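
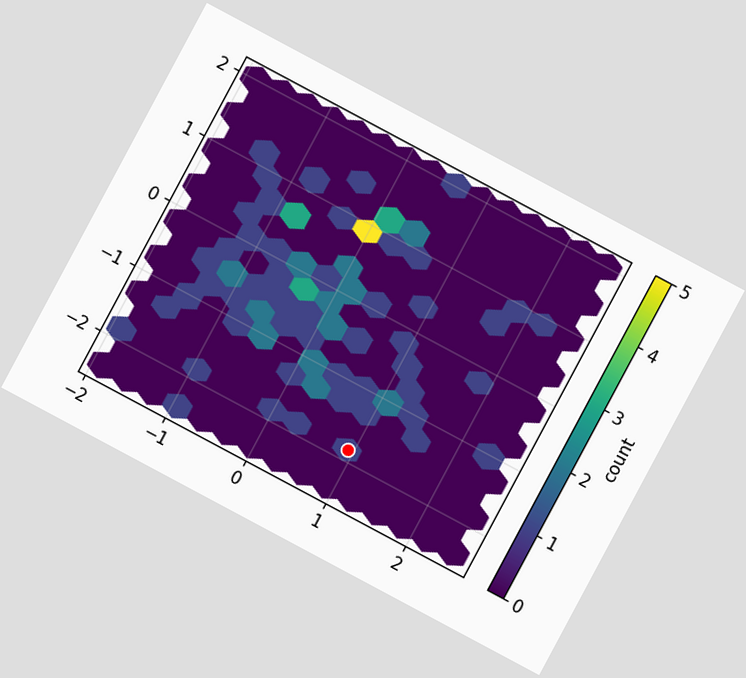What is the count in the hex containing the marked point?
The chart is tilted about 28° clockwise. The marked hex reads 1 on the colorbar.

1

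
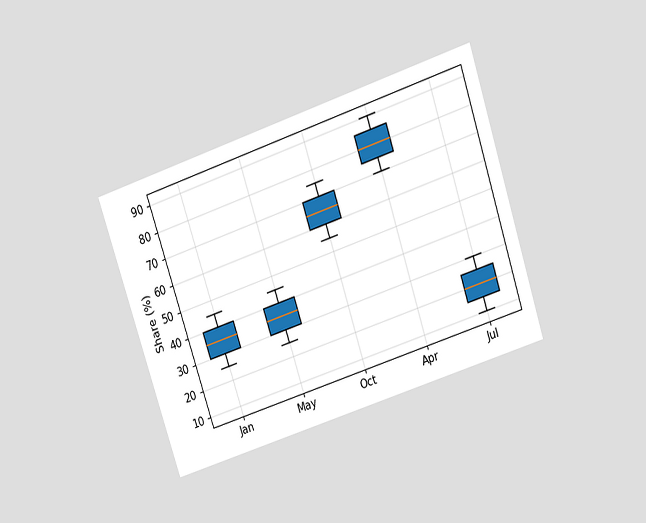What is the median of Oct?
The chart is tilted about 18° counter-clockwise and viewed slightly from above. The median line in the Oct box sits at 65%.

65%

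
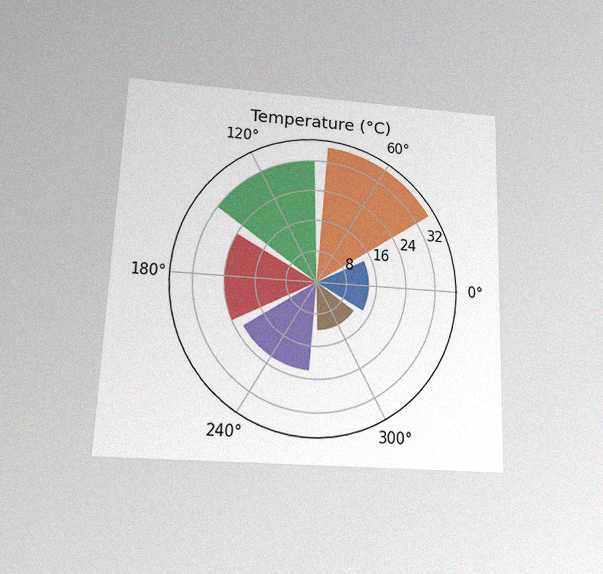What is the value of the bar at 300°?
12°C

The chart is tilted about 2° clockwise and viewed slightly from below, with some photo noise. The bar at 300° reaches 12°C on the radial axis.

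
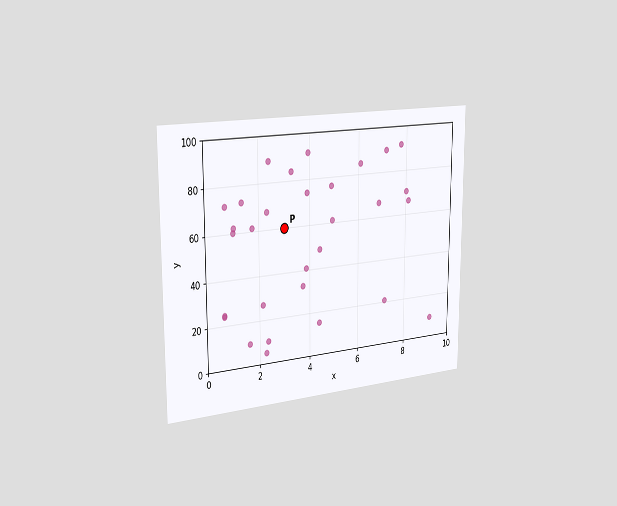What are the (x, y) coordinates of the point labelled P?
(3, 60)

The chart is viewed slightly from the left. Following the gridlines from P to each axis, P sits at (3, 60).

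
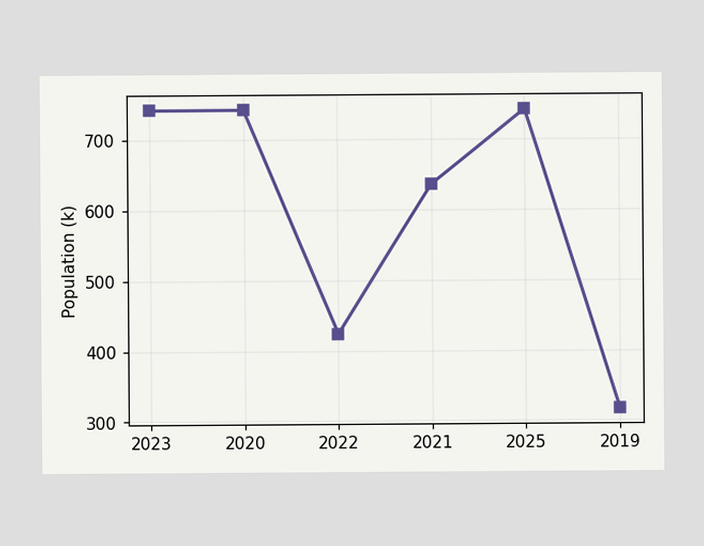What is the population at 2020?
At 2020, the line is at 742k.

742k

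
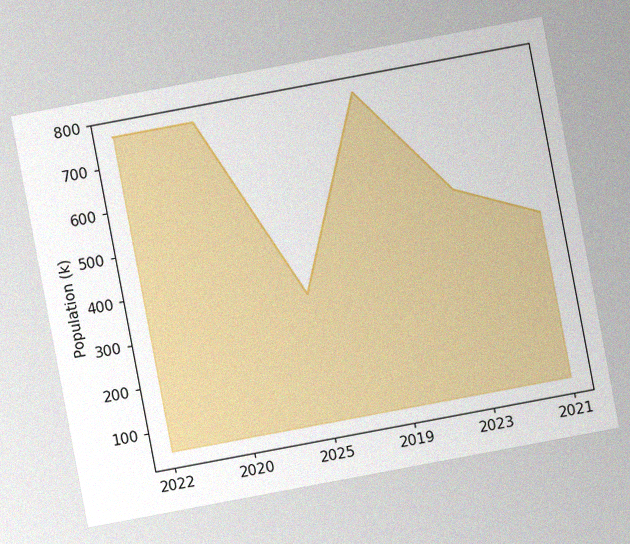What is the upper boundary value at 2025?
340k

The chart is tilted about 11° counter-clockwise, with some photo noise. At 2025 the upper boundary is at 340k.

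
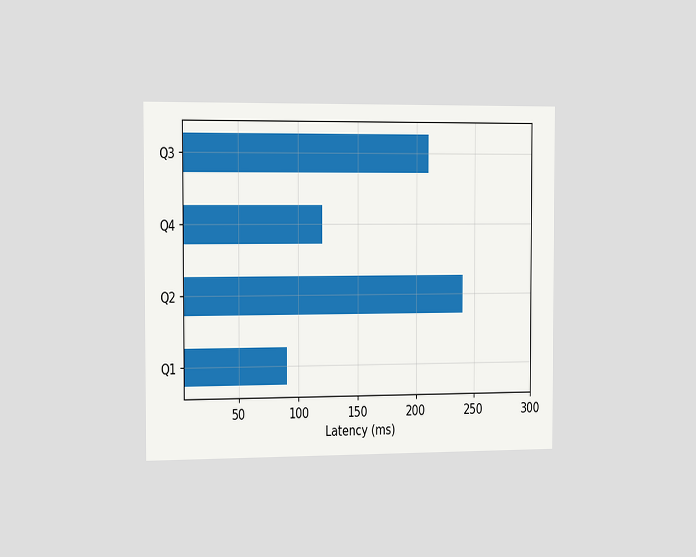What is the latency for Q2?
The chart is viewed slightly from the left. Reading along the chart's x-axis, the Q2 bar reaches 240ms.

240ms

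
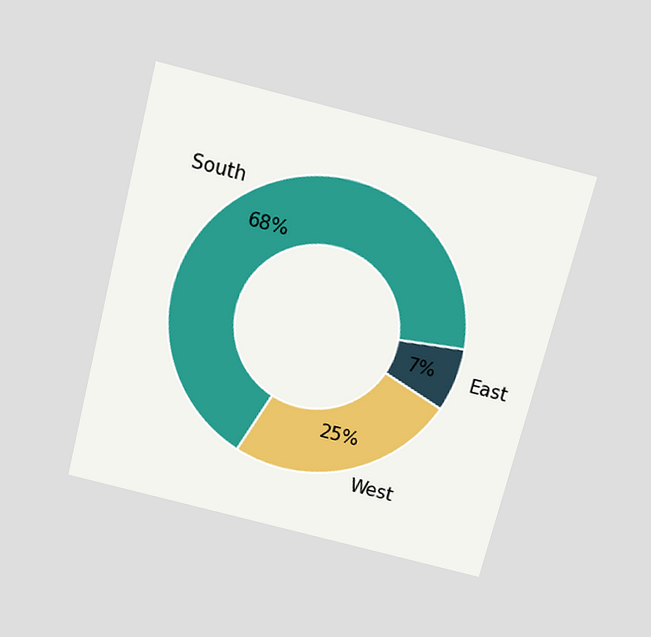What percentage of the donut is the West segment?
The chart is tilted about 14° clockwise and viewed slightly from above. The West segment takes up 25% of the ring.

25%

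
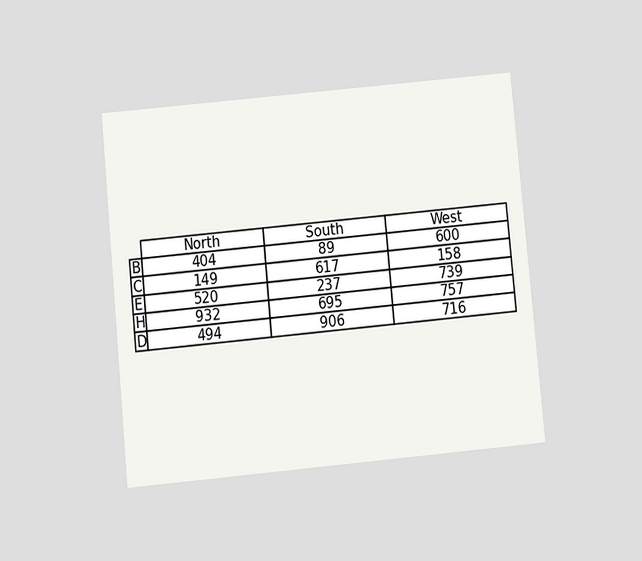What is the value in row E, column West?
739

The chart is tilted about 5° counter-clockwise and viewed slightly from below. The (E, West) cell reads 739.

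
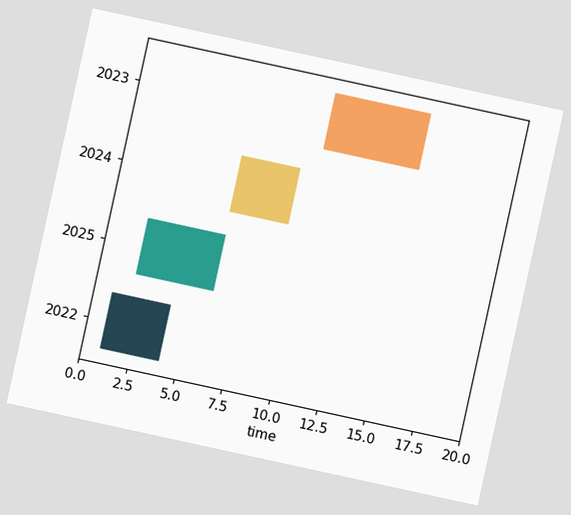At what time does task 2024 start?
6

The chart is tilted about 12° clockwise. The 2024 bar begins at t=6.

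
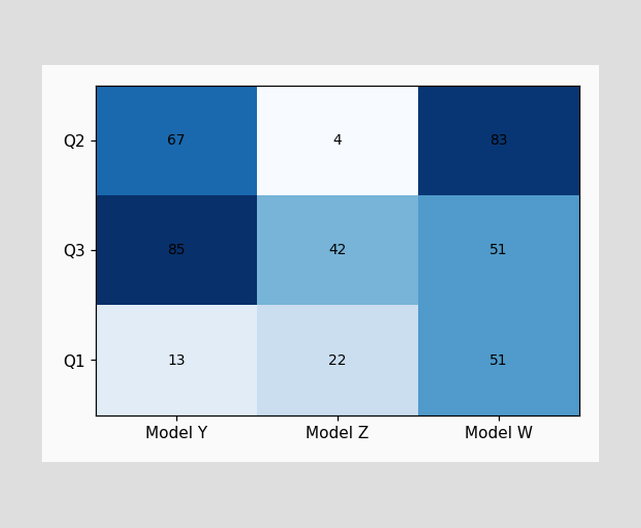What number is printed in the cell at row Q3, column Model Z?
The (Q3, Model Z) cell reads 42.

42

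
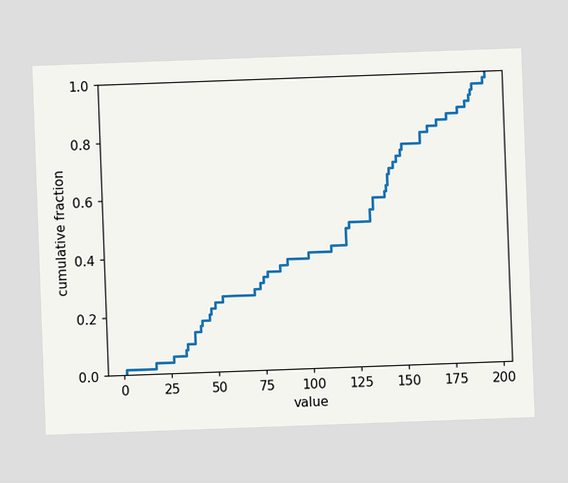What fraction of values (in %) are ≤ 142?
The chart is tilted about 2° counter-clockwise. At x=142 the ECDF step is at 66%.

66%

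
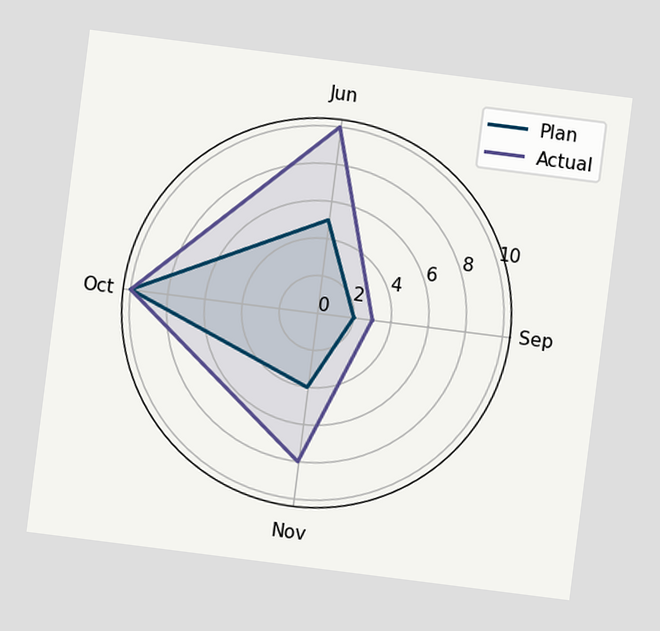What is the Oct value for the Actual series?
10

The chart is tilted about 7° clockwise. On the Oct axis, Actual reaches 10.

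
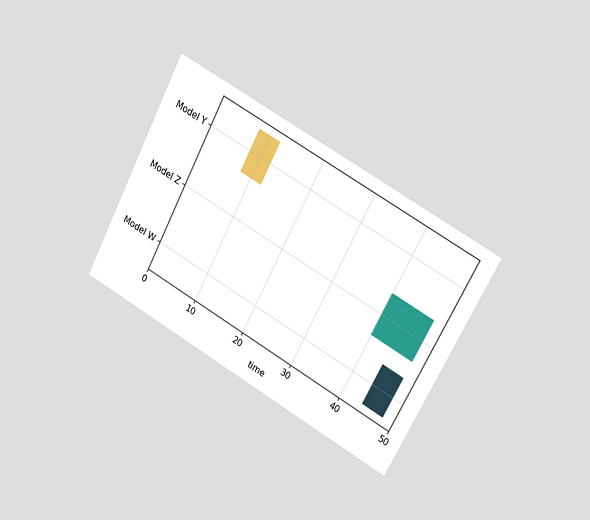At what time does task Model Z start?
40

The chart is tilted about 28° clockwise and viewed slightly from the right. The Model Z bar begins at t=40.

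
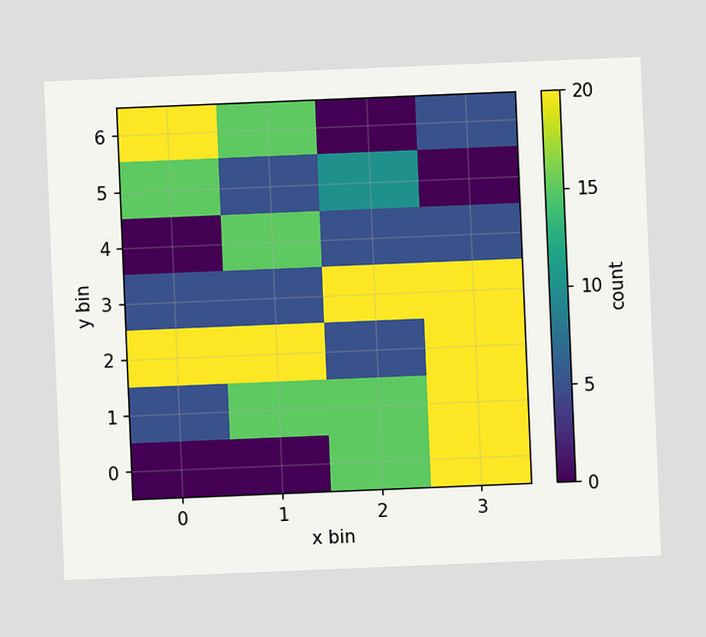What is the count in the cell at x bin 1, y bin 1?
15

The chart is tilted about 2° counter-clockwise. Matching the cell (1, 1) against the colorbar gives 15.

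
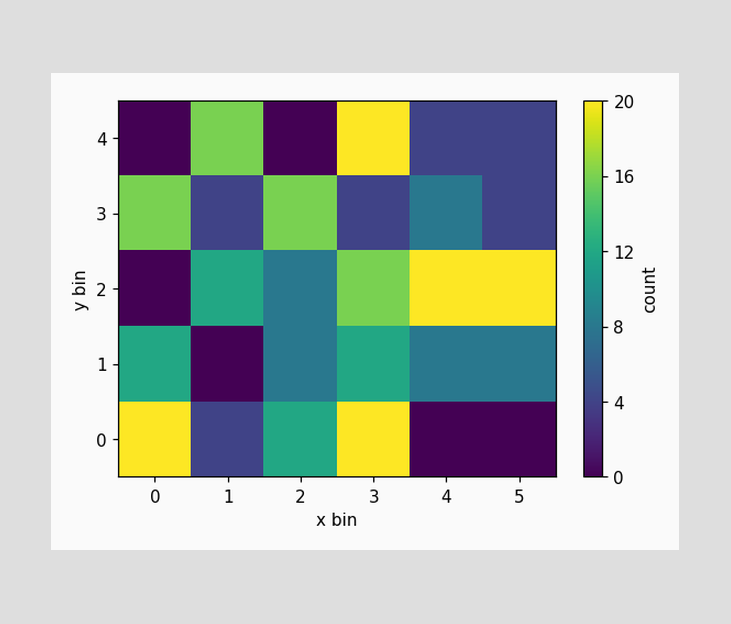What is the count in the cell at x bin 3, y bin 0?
20

Matching the cell (3, 0) against the colorbar gives 20.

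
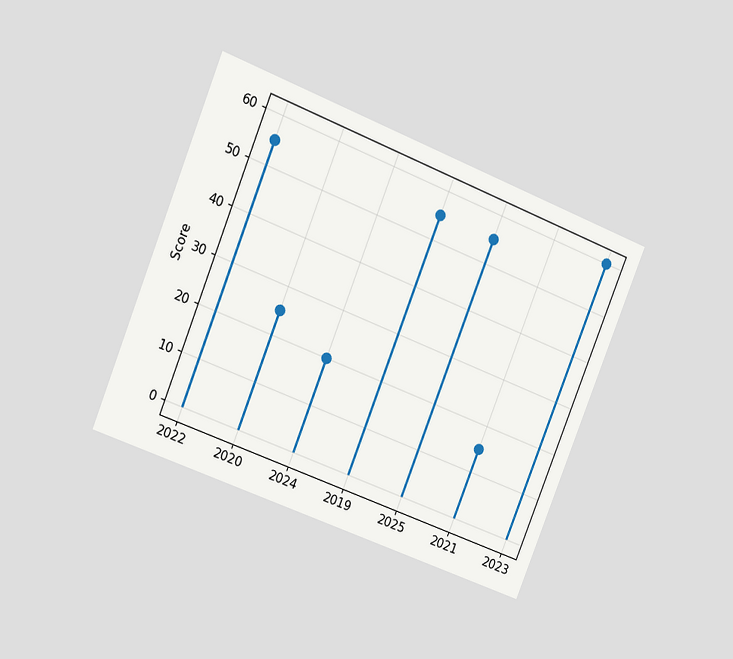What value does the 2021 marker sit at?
15

The chart is tilted about 22° clockwise and viewed at a slight angle. The 2021 marker sits at 15.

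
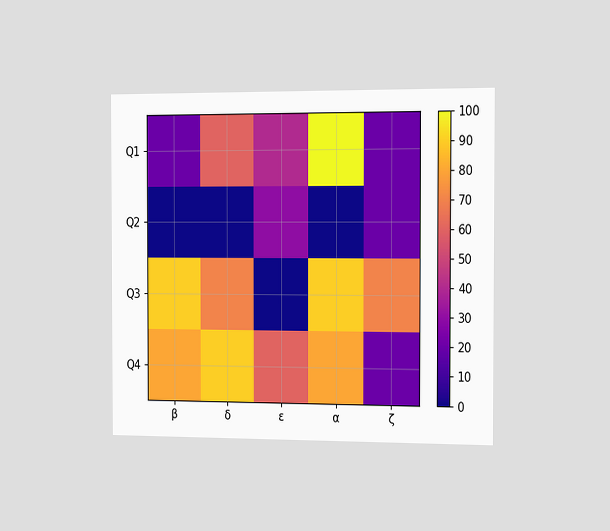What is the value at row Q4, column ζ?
The chart is viewed slightly from the right. Matching cell (Q4, ζ) against the colorbar gives 20.

20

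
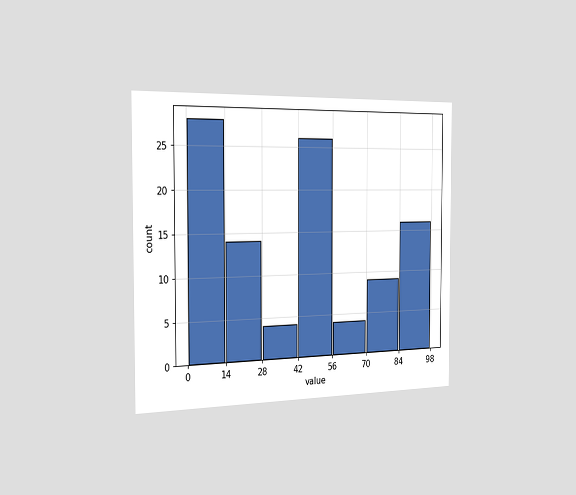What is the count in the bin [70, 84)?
9

The chart is viewed slightly from the left. The [70, 84) bin has height 9.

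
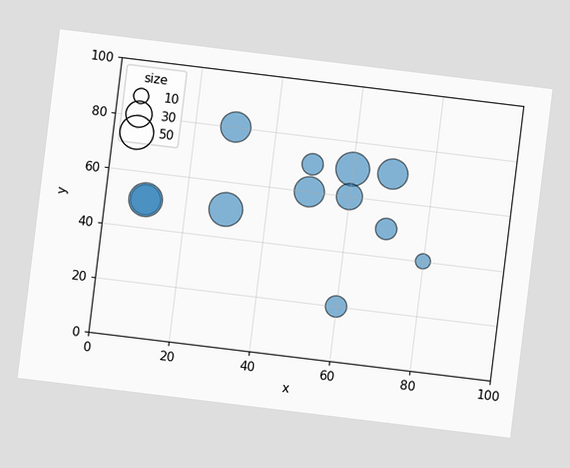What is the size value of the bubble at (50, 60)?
The chart is tilted about 7° clockwise. Matching the bubble at (50, 60) against the size legend gives 40.

40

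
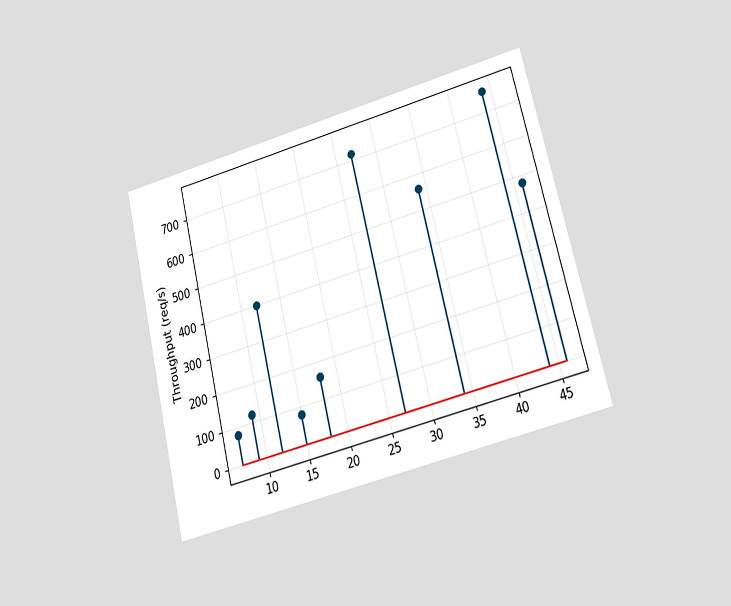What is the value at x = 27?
720req/s

The chart is tilted about 14° counter-clockwise and viewed at a slight angle. The stem at x=27 reaches 720req/s.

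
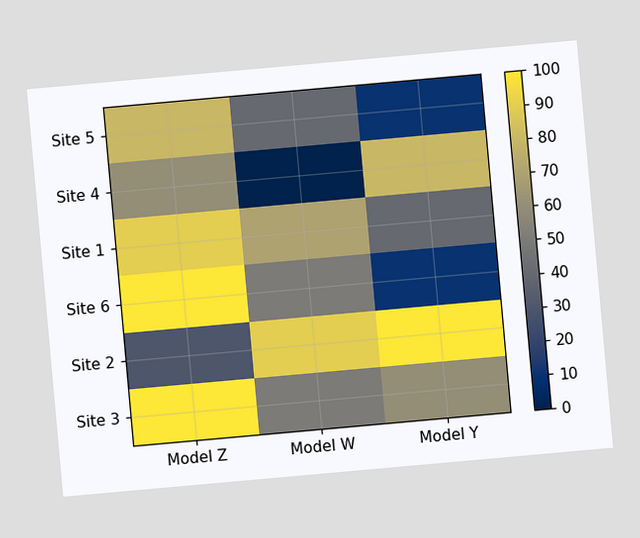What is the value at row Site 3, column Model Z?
100

The chart is tilted about 5° counter-clockwise. Matching cell (Site 3, Model Z) against the colorbar gives 100.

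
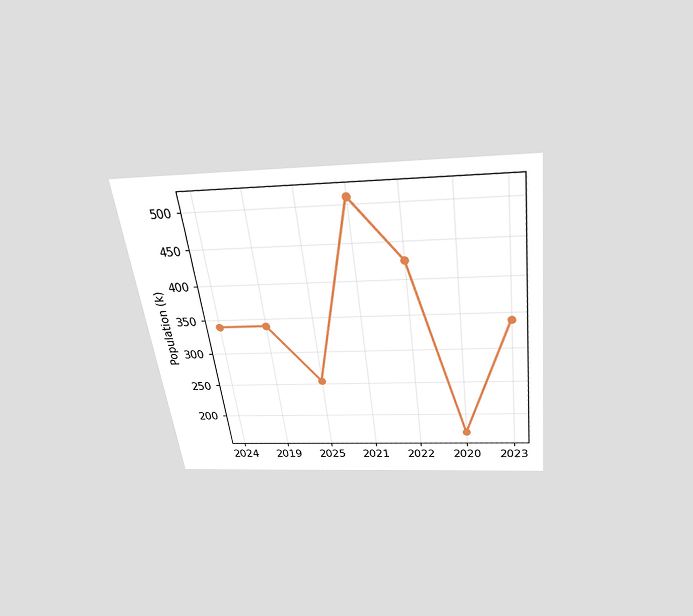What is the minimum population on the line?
The chart is tilted about 7° counter-clockwise and viewed slightly from above. The lowest point is at 2020, and reading across to the y-axis gives 170k.

170k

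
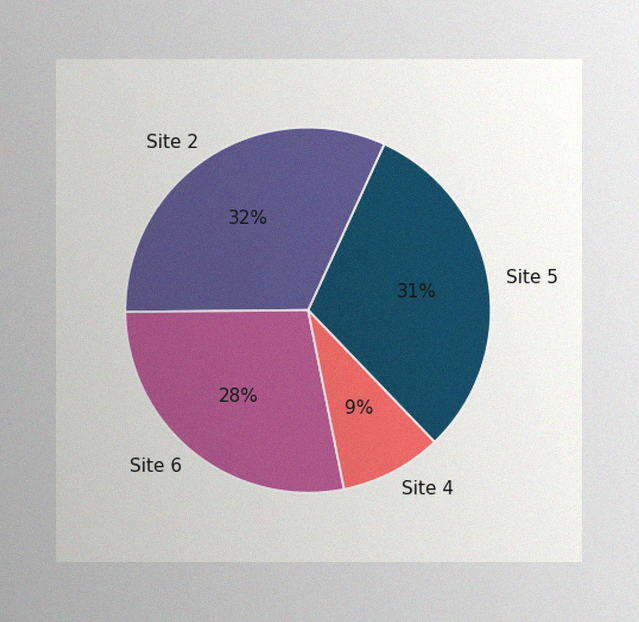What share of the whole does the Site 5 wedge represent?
The image has some photo noise and uneven lighting. The Site 5 slice takes up 31% of the pie.

31%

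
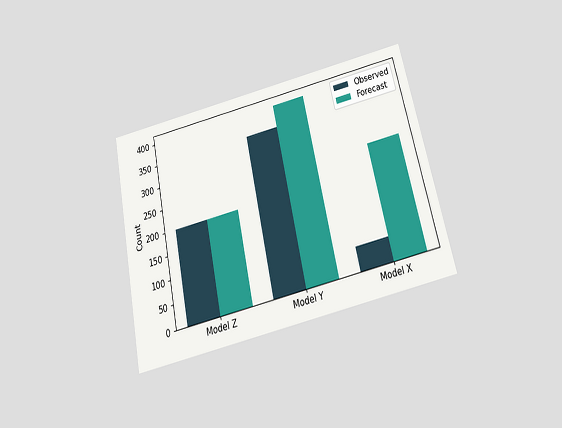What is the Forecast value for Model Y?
The chart is tilted about 12° counter-clockwise and viewed slightly from below. The Forecast bar at Model Y reaches 400 on the y-axis.

400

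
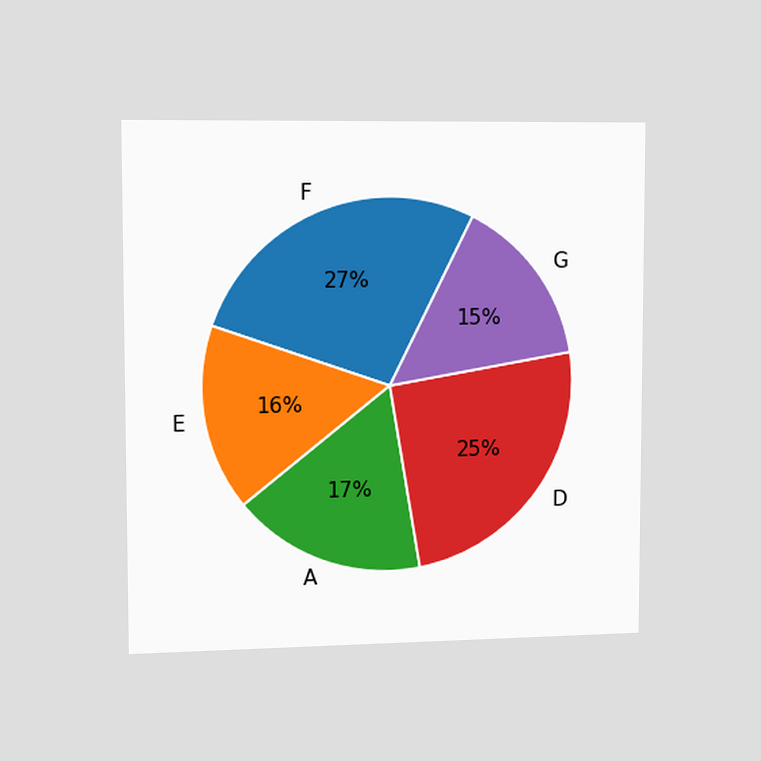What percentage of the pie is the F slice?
The chart is viewed slightly from the left. The F slice takes up 27% of the pie.

27%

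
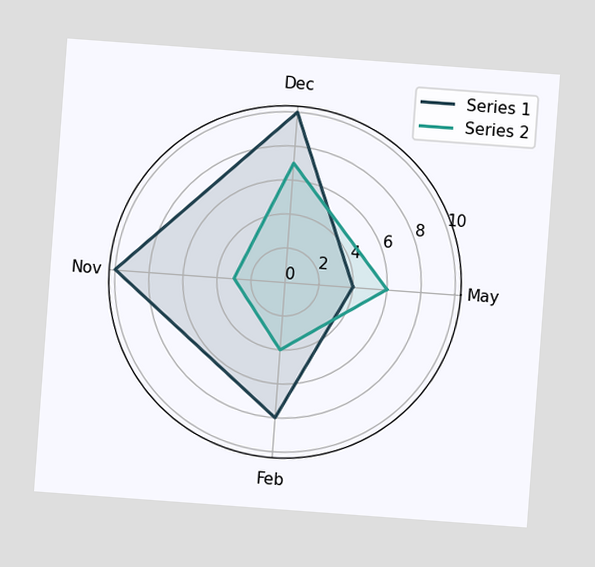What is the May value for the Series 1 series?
4

The chart is tilted about 4° clockwise. On the May axis, Series 1 reaches 4.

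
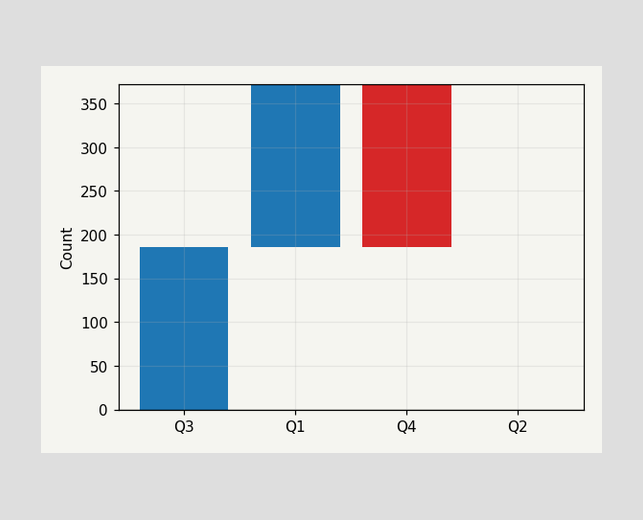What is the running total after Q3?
After Q3 the running total reaches 186.

186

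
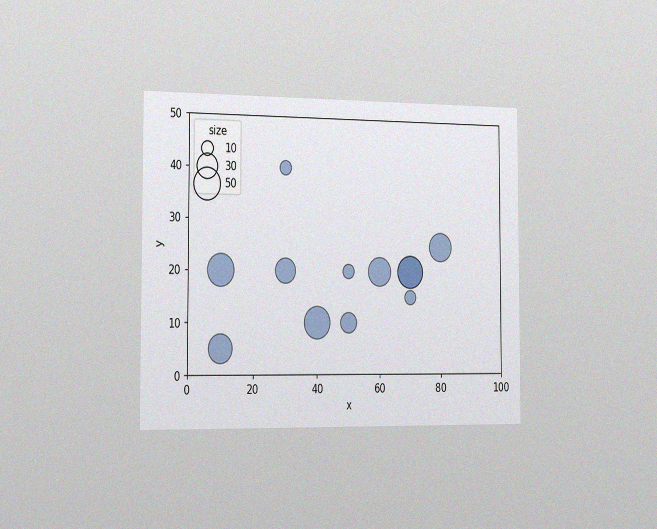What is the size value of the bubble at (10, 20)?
The chart is viewed slightly from the left, with some photo noise. Matching the bubble at (10, 20) against the size legend gives 50.

50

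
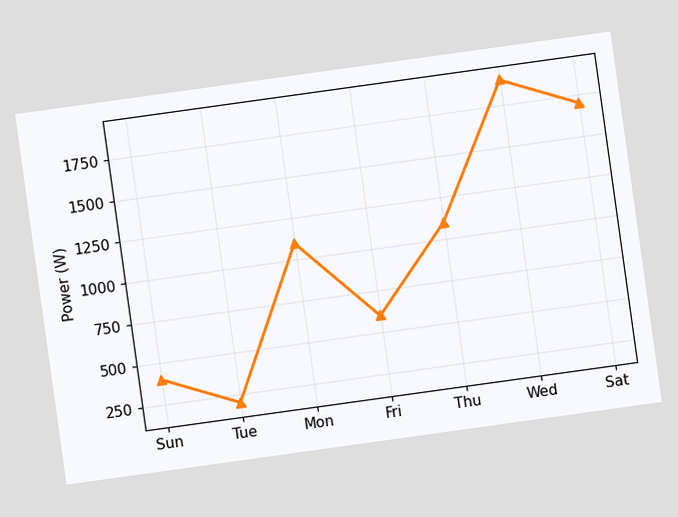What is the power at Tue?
The chart is tilted about 8° counter-clockwise. At Tue, the line is at 200W.

200W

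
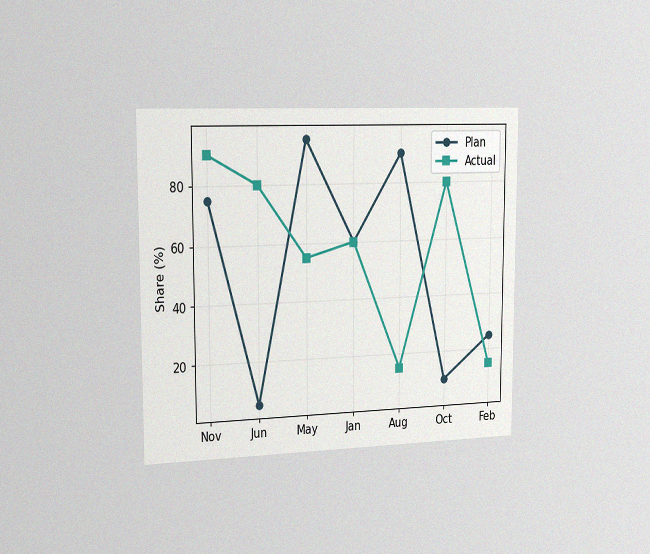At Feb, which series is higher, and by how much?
Plan, by 10%

The chart is viewed slightly from the left, with some photo noise. At Feb, Plan sits above the other line by 10%.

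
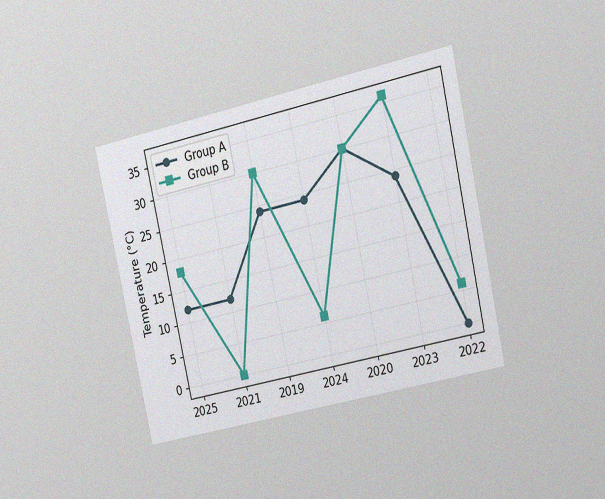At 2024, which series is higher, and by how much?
Group A, by 18°C

The chart is tilted about 12° counter-clockwise and viewed at a slight angle, with some photo noise. At 2024, Group A sits above the other line by 18°C.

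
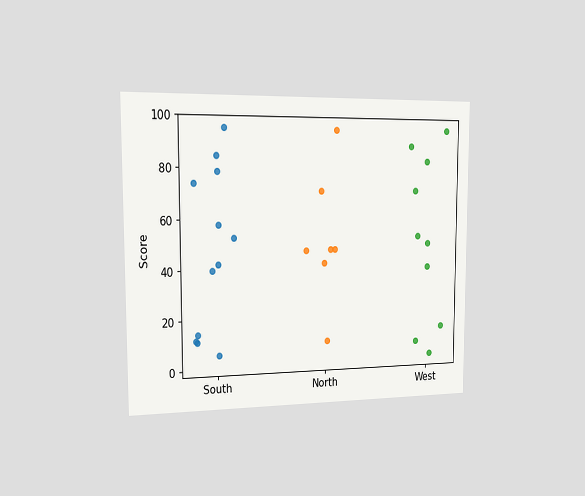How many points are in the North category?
7

The chart is viewed slightly from the left. Counting the markers in the North column gives 7.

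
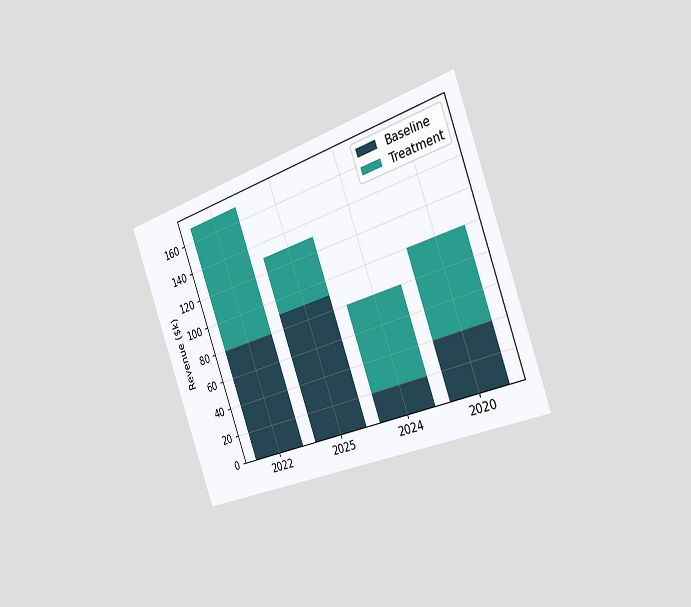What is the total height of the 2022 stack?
$170k

The chart is tilted about 20° counter-clockwise and viewed slightly from the right. The 2022 stack's top reaches $170k on the y-axis.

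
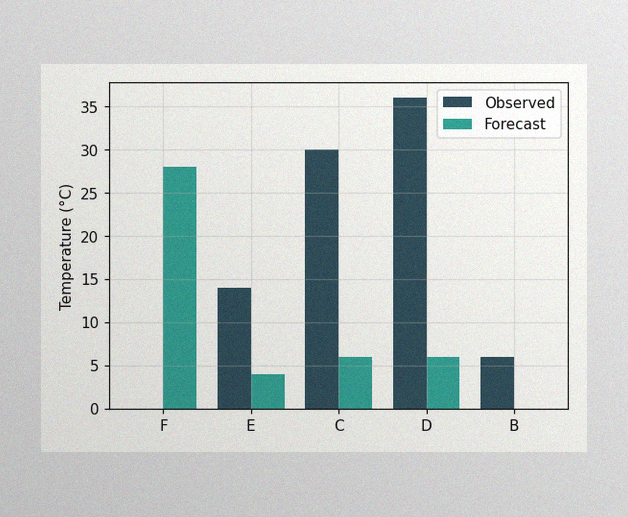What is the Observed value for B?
The image has some photo noise and uneven lighting. The Observed bar at B reaches 6°C on the y-axis.

6°C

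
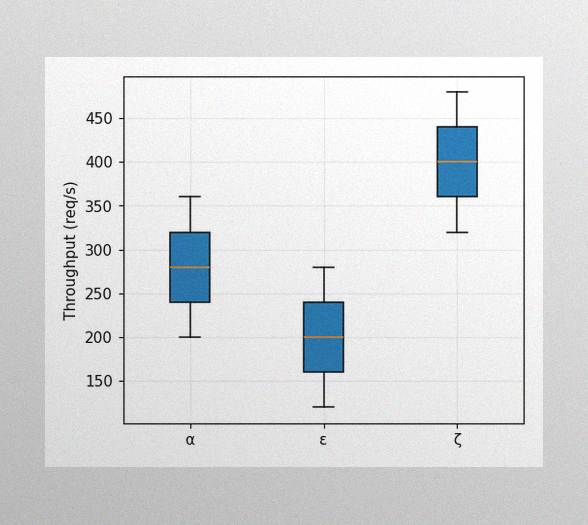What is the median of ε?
The image has some photo noise and uneven lighting. The median line in the ε box sits at 200req/s.

200req/s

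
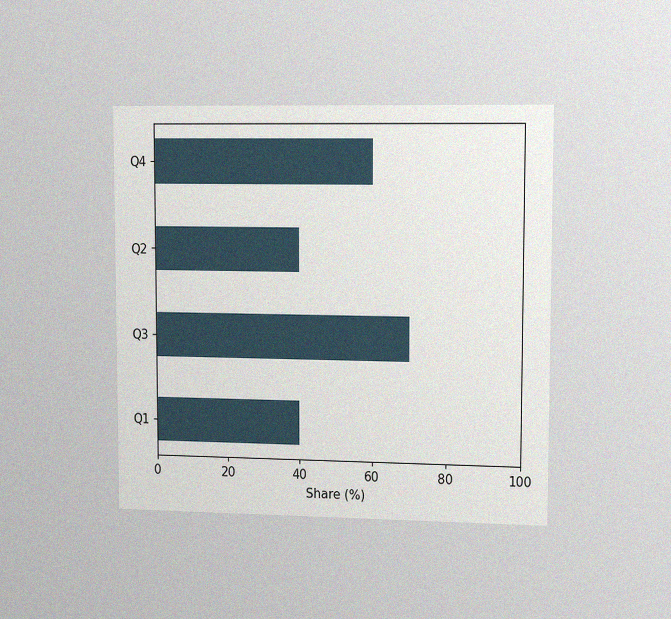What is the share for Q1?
The chart is viewed slightly from the right, with some photo noise. Reading along the chart's x-axis, the Q1 bar reaches 40%.

40%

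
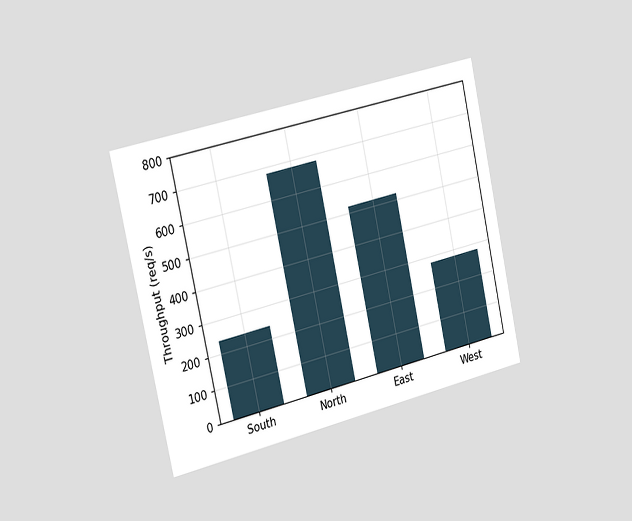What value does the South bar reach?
240req/s

The chart is tilted about 13° counter-clockwise and viewed slightly from the left. Reading along the chart's y-axis, the South bar reaches 240req/s.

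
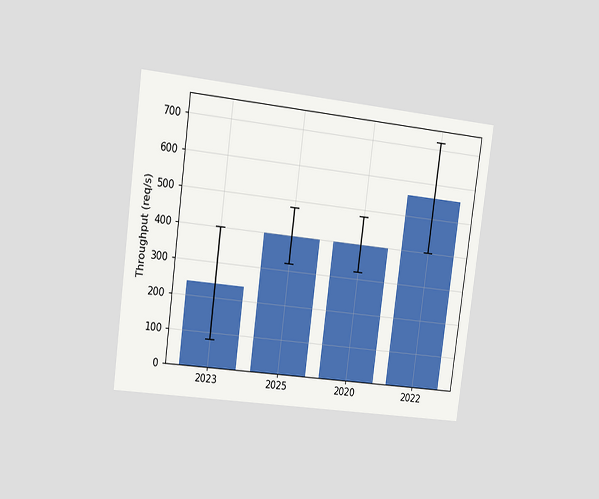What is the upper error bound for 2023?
400req/s

The chart is tilted about 7° clockwise and viewed slightly from the left. The 2023 bar's upper whisker reaches 400req/s.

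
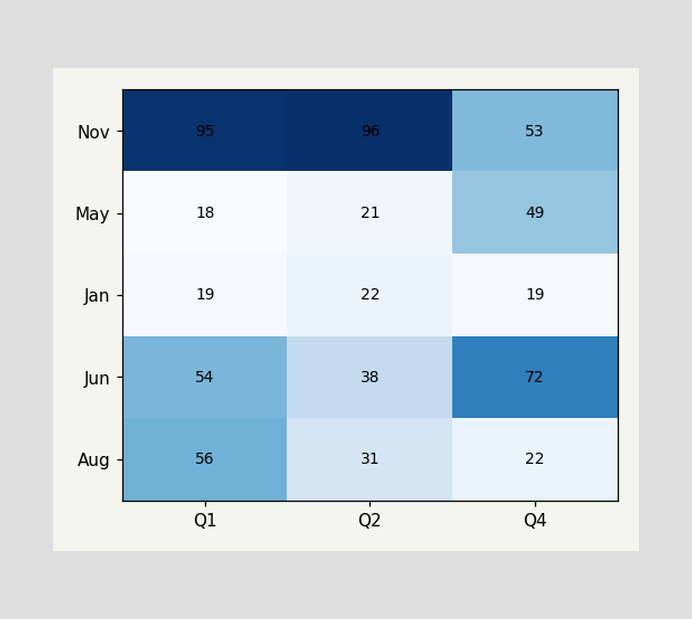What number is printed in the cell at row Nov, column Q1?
The (Nov, Q1) cell reads 95.

95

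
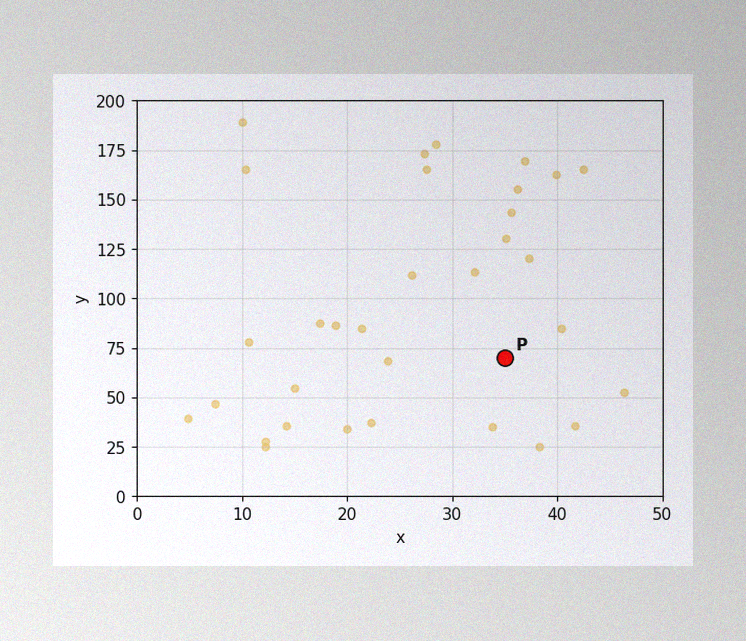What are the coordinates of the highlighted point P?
(35, 70)

The image has some photo noise and uneven lighting. Following the gridlines from P to each axis, P sits at (35, 70).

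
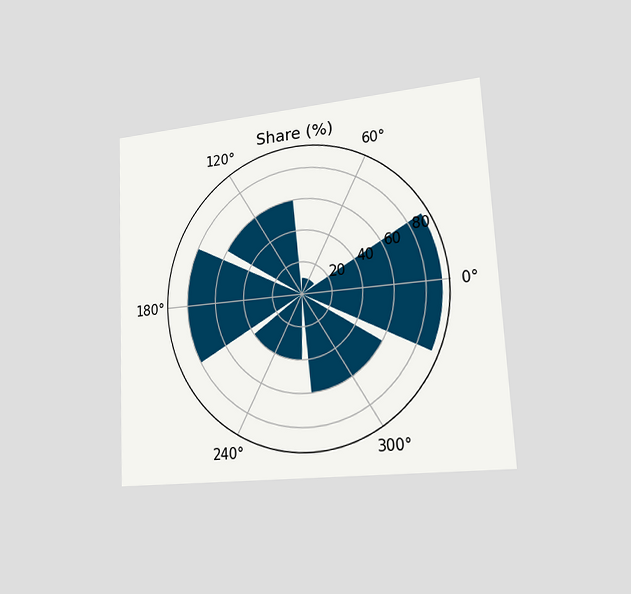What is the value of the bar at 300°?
The chart is tilted about 3° counter-clockwise and viewed slightly from the right. The bar at 300° reaches 60% on the radial axis.

60%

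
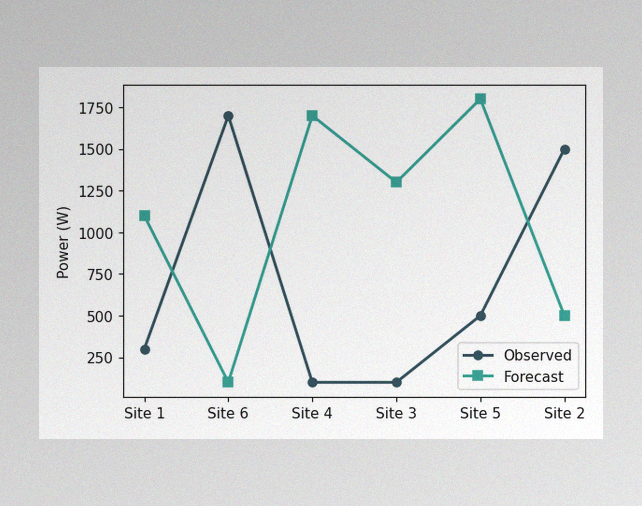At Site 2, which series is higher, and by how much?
The image has some photo noise and uneven lighting. At Site 2, Observed sits above the other line by 1000W.

Observed, by 1000W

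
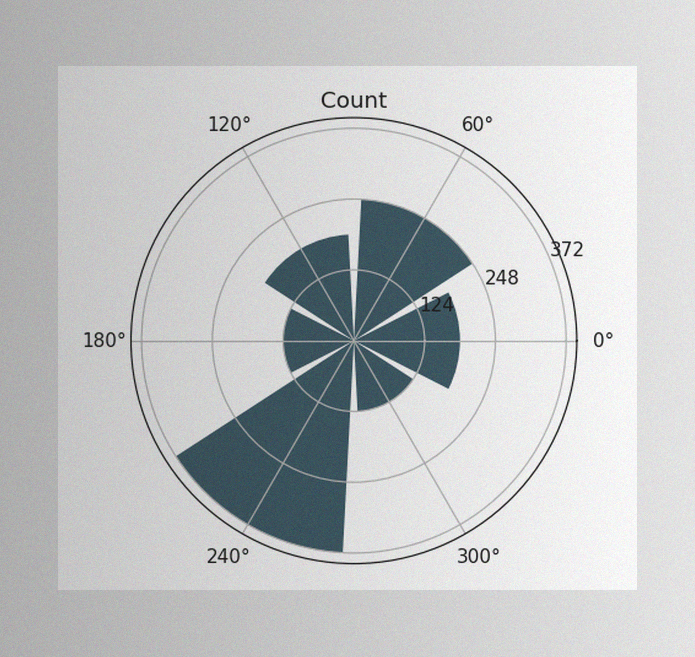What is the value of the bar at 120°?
The image has some photo noise and uneven lighting. The bar at 120° reaches 186 on the radial axis.

186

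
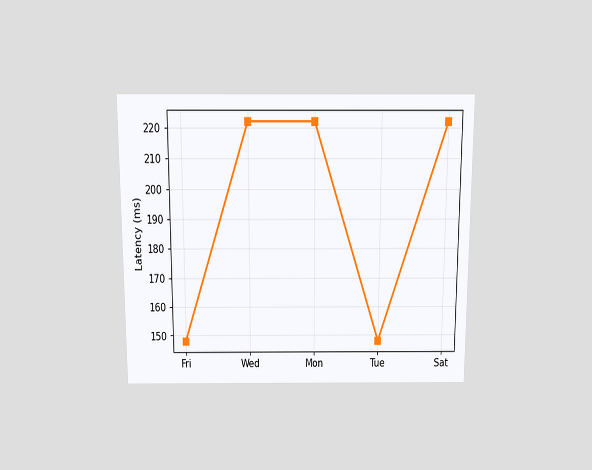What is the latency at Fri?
148ms

The chart is viewed slightly from above. At Fri, the line is at 148ms.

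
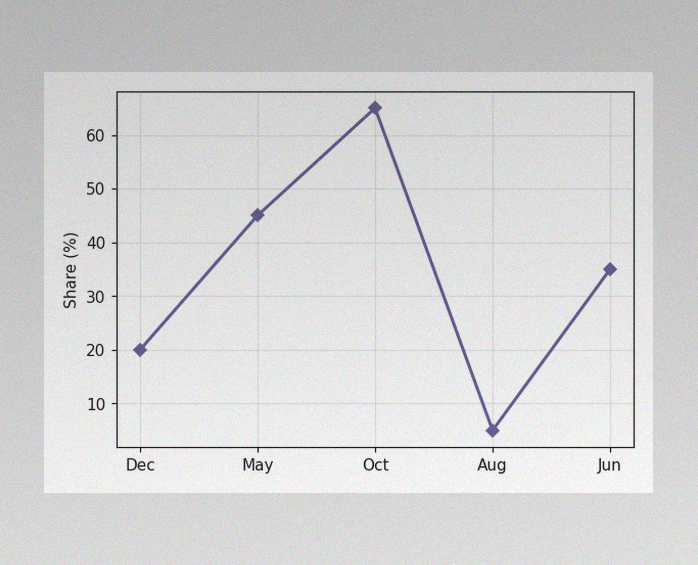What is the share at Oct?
The image has some photo noise and uneven lighting. At Oct, the line is at 65%.

65%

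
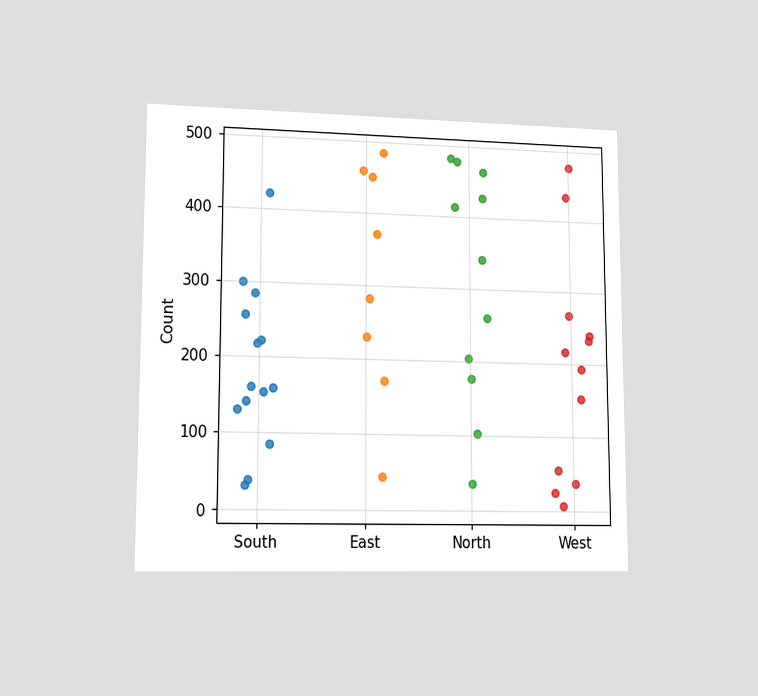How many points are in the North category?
The chart is viewed at a slight angle. Counting the markers in the North column gives 11.

11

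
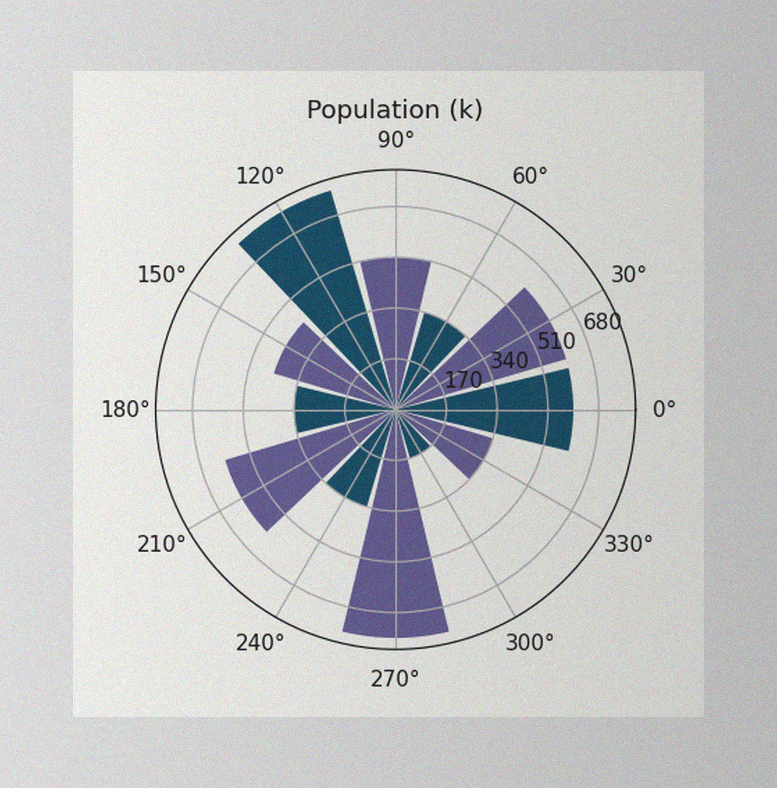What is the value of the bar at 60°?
The image has some photo noise and uneven lighting. The bar at 60° reaches 340k on the radial axis.

340k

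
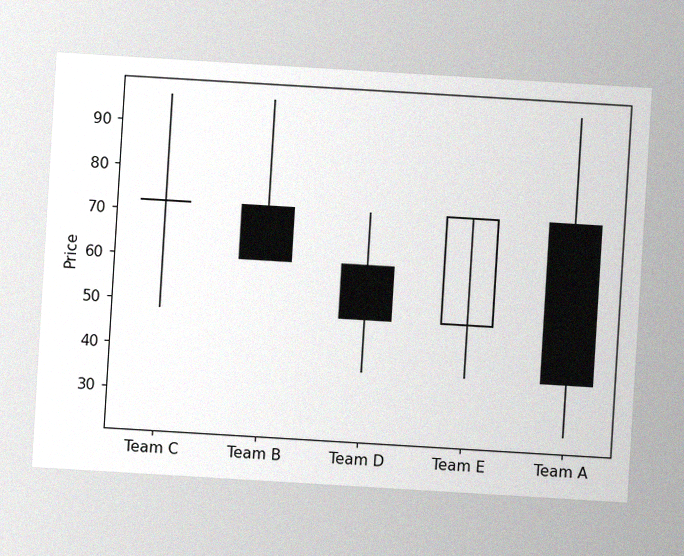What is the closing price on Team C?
The chart is tilted about 3° clockwise, with some photo noise. The Team C candle closes at 72.

72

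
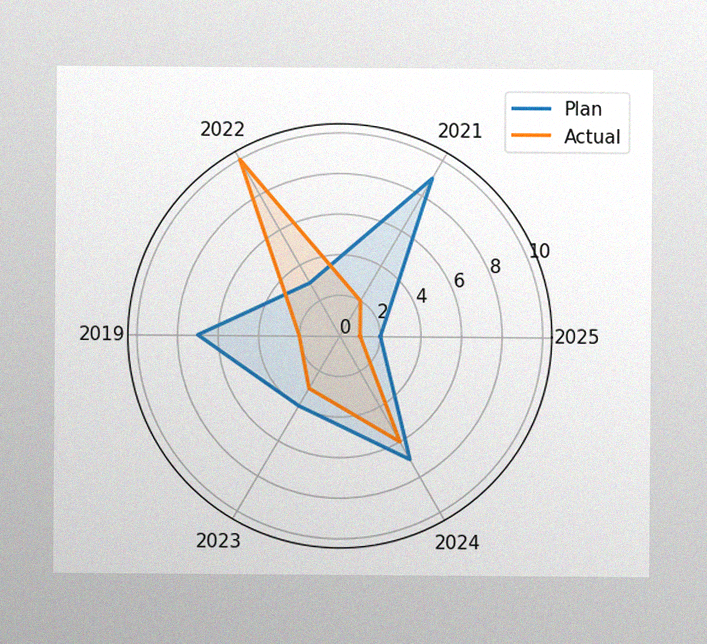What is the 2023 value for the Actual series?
3

The image has some photo noise and uneven lighting. On the 2023 axis, Actual reaches 3.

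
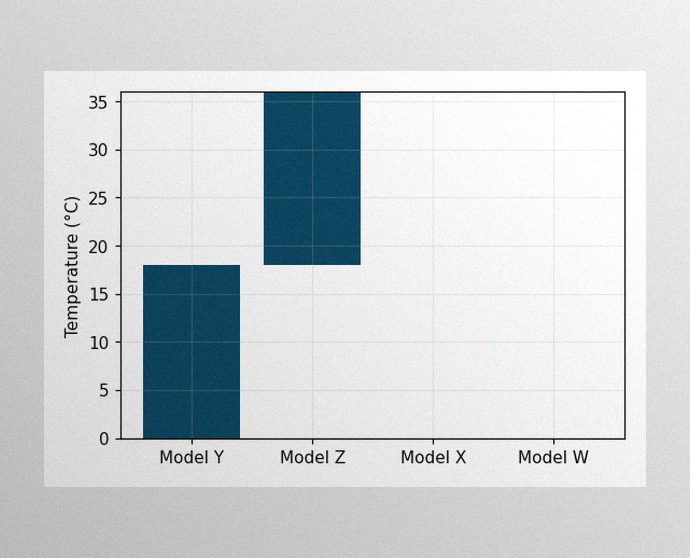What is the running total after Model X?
The image has some photo noise and uneven lighting. After Model X the running total reaches 36°C.

36°C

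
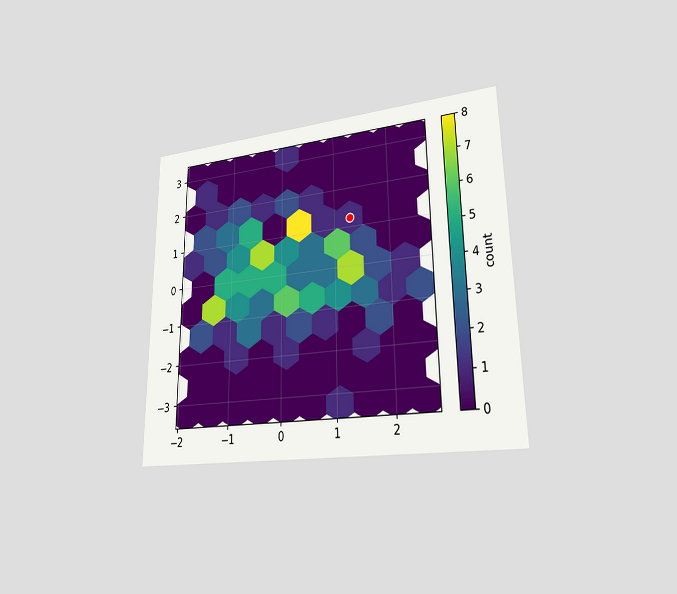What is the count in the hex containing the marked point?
1

The chart is viewed at a slight angle. The marked hex reads 1 on the colorbar.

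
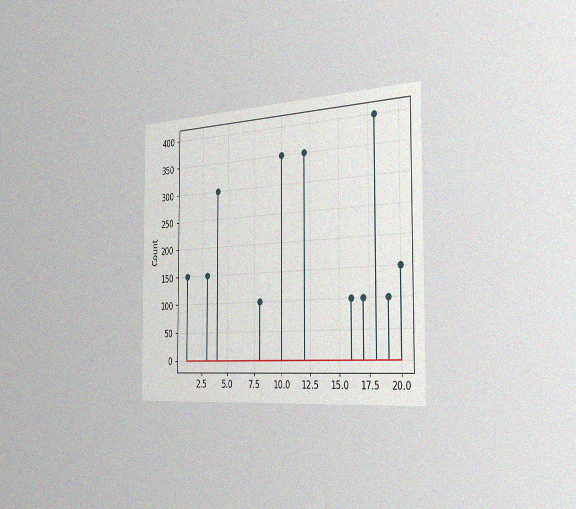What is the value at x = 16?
100

The chart is viewed slightly from the right, with some photo noise. The stem at x=16 reaches 100.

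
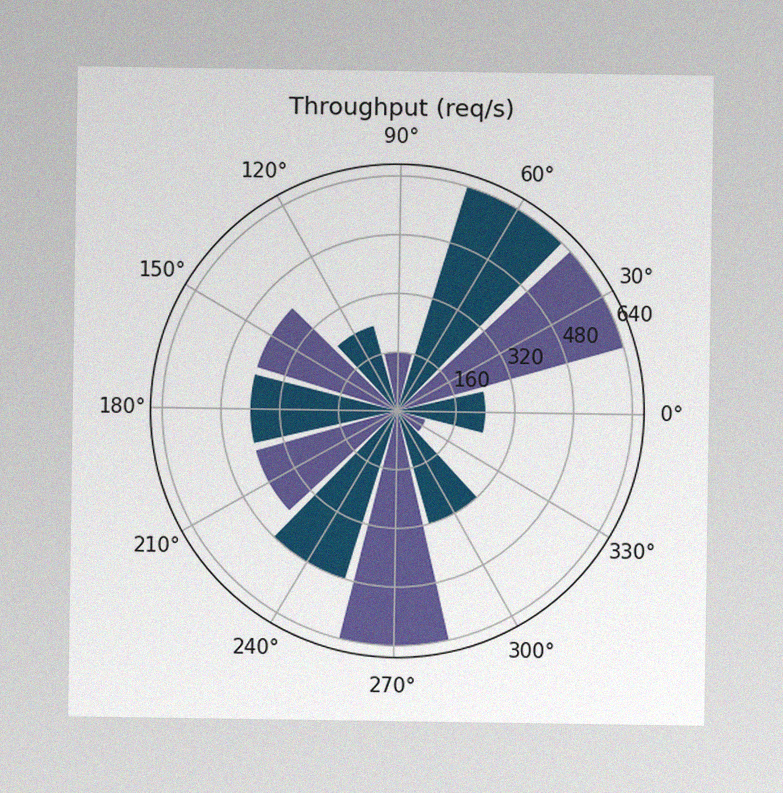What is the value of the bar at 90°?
160req/s

The image has some photo noise and uneven lighting. The bar at 90° reaches 160req/s on the radial axis.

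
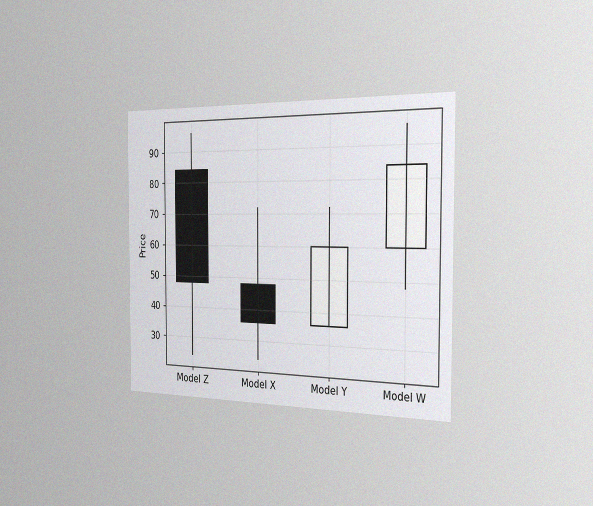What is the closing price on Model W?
The chart is viewed slightly from the right, with some photo noise. The Model W candle closes at 84.

84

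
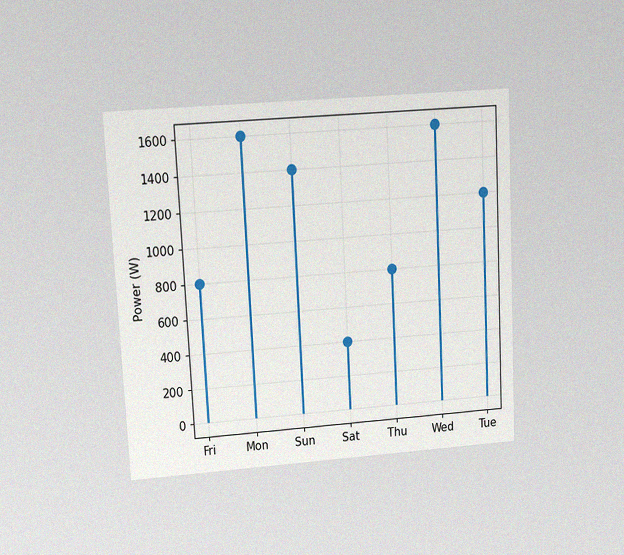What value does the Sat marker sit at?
The chart is tilted about 3° counter-clockwise and viewed at a slight angle, with some photo noise. The Sat marker sits at 400W.

400W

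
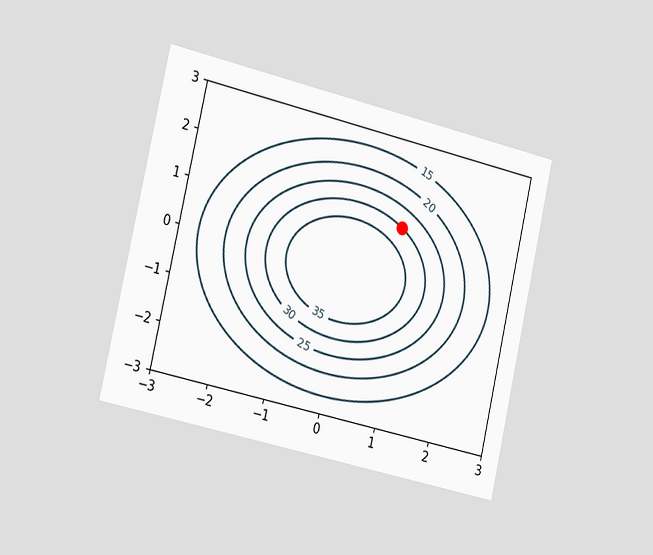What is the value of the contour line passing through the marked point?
30

The chart is tilted about 13° clockwise and viewed slightly from the left. The marked point sits on the contour labelled 30.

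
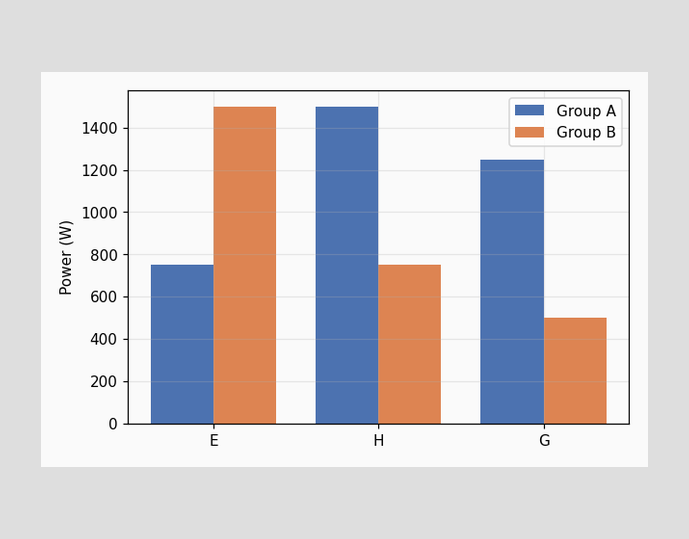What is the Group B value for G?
500W

The Group B bar at G reaches 500W on the y-axis.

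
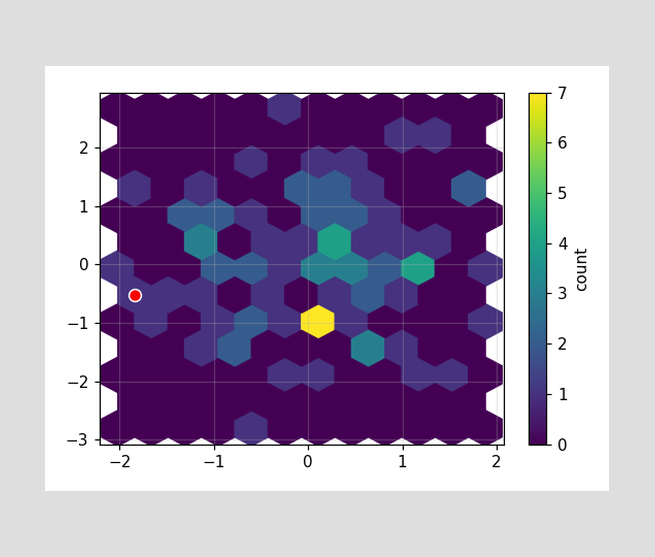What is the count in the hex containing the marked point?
1

The marked hex reads 1 on the colorbar.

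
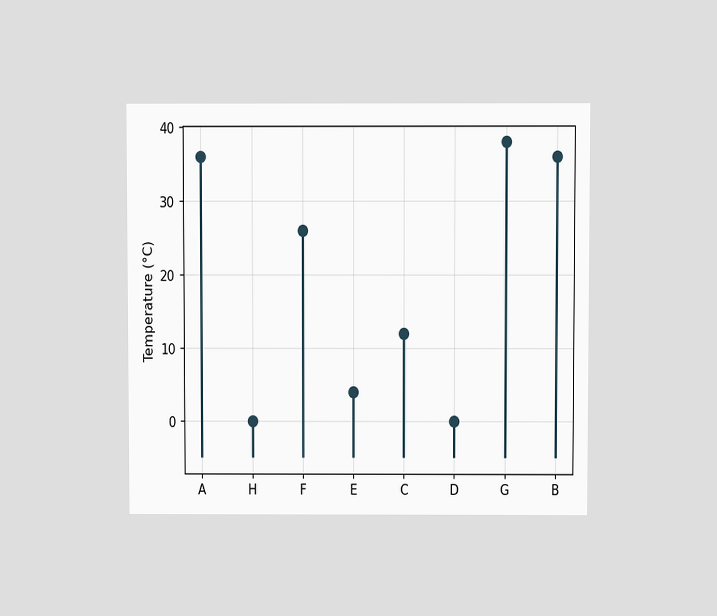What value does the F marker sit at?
26°C

The chart is viewed slightly from above. The F marker sits at 26°C.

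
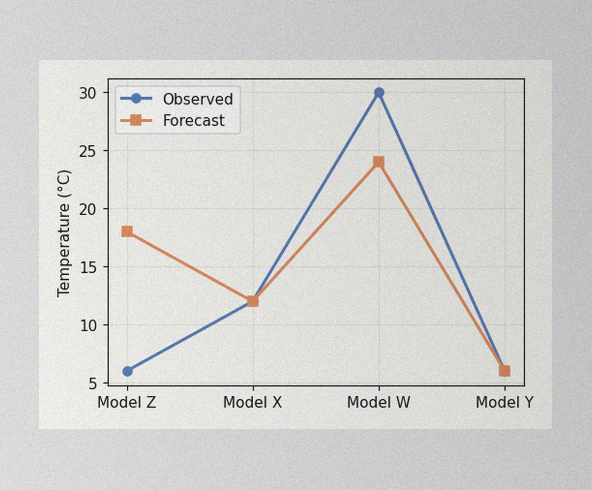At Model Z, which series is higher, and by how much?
The image has some photo noise and uneven lighting. At Model Z, Forecast sits above the other line by 12°C.

Forecast, by 12°C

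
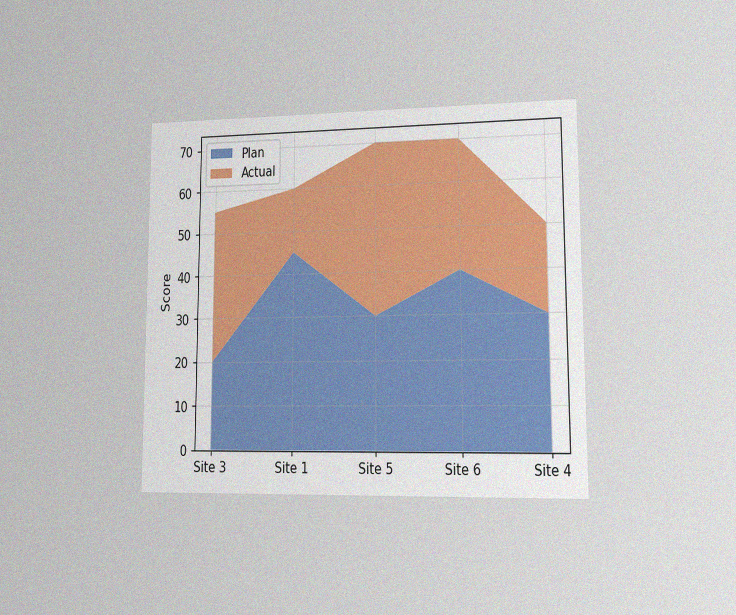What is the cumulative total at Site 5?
The chart is viewed at a slight angle, with some photo noise. The stacked total at Site 5 reaches 70.

70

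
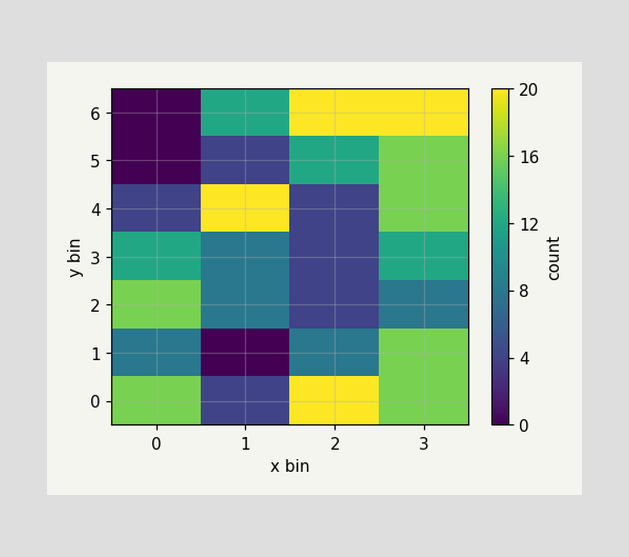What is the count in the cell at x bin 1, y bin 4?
20

Matching the cell (1, 4) against the colorbar gives 20.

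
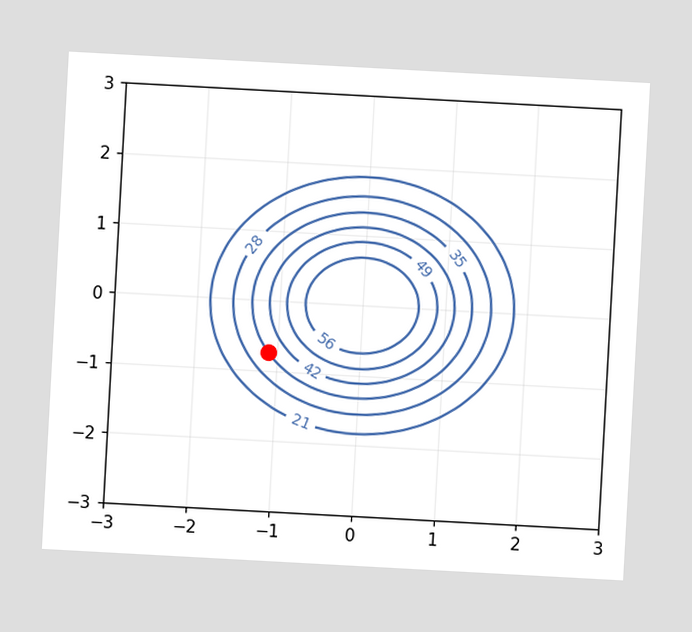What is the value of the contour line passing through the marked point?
The chart is tilted about 3° clockwise. The marked point sits on the contour labelled 35.

35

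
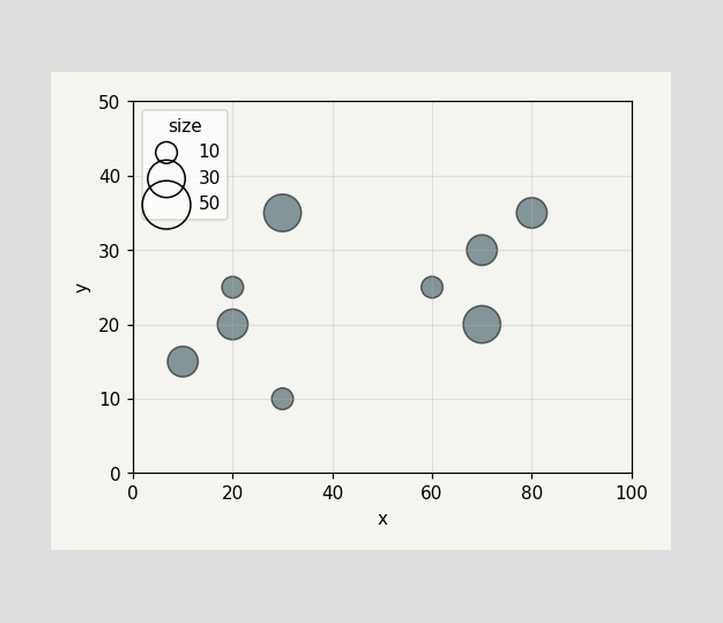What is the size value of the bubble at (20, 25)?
Matching the bubble at (20, 25) against the size legend gives 10.

10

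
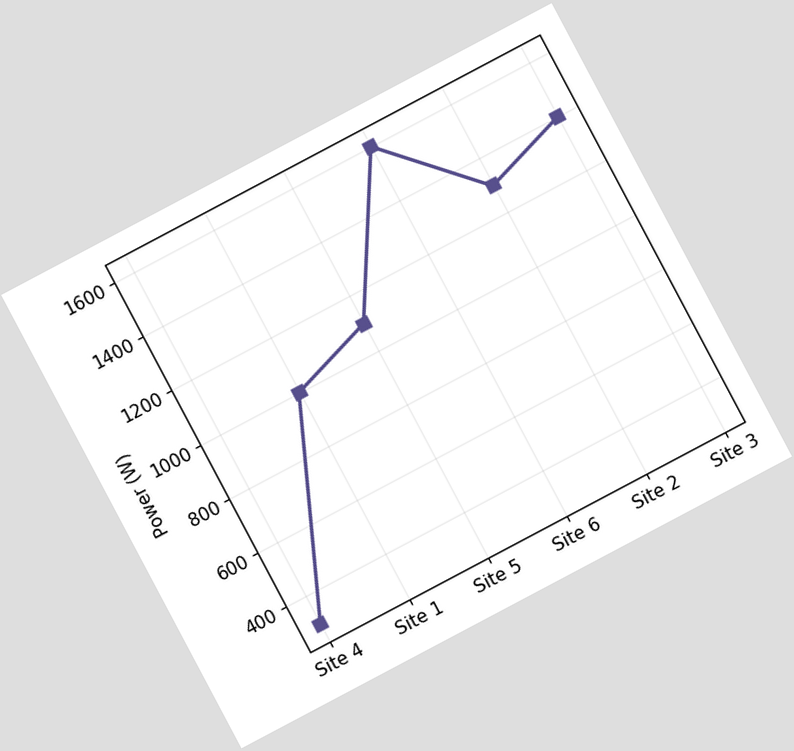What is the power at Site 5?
The chart is tilted about 28° counter-clockwise. At Site 5, the line is at 1100W.

1100W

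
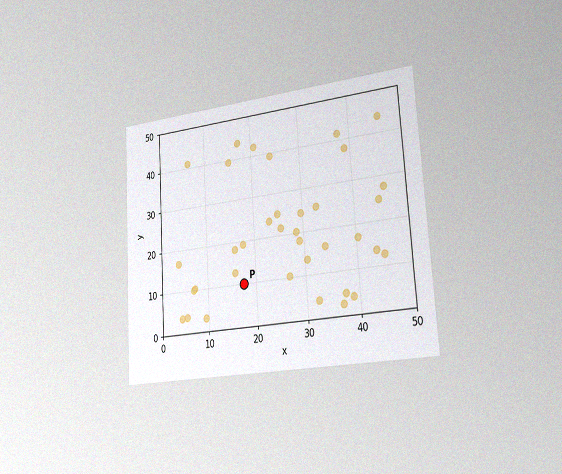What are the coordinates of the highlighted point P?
(17.5, 10)

The chart is tilted about 4° counter-clockwise and viewed slightly from the right, with some photo noise. Following the gridlines from P to each axis, P sits at (17.5, 10).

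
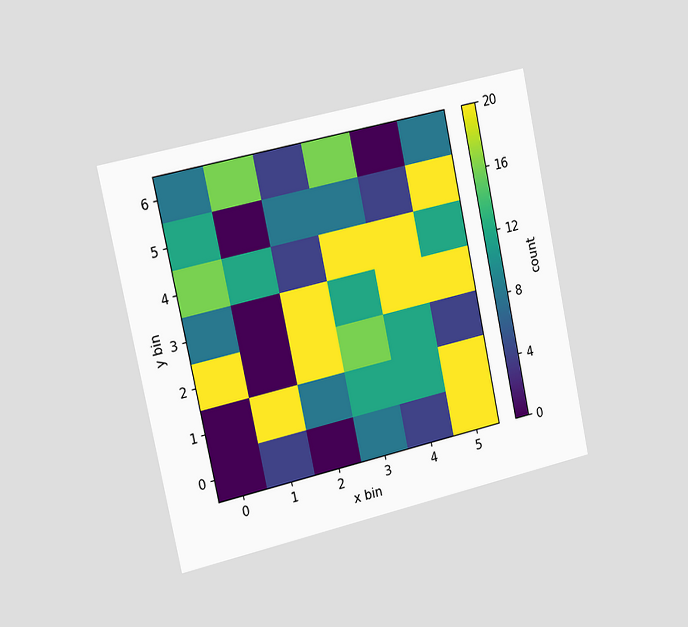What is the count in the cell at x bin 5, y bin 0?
The chart is tilted about 12° counter-clockwise and viewed slightly from the left. Matching the cell (5, 0) against the colorbar gives 20.

20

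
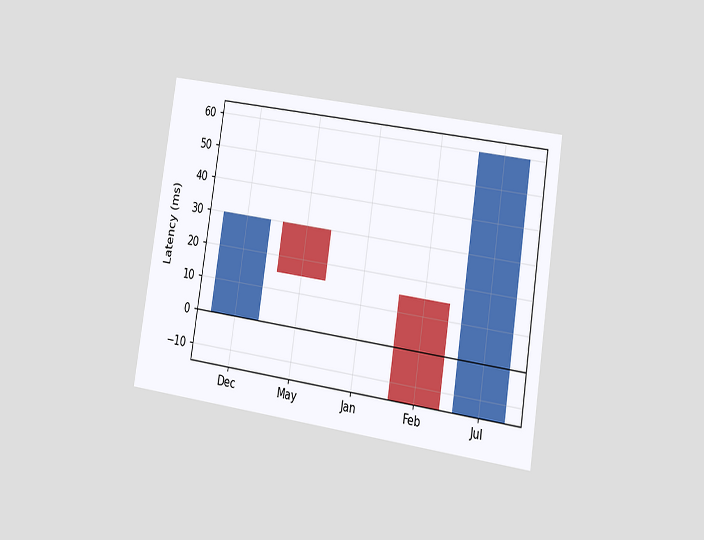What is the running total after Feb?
The chart is tilted about 9° clockwise and viewed at a slight angle. After Feb the running total reaches -15ms.

-15ms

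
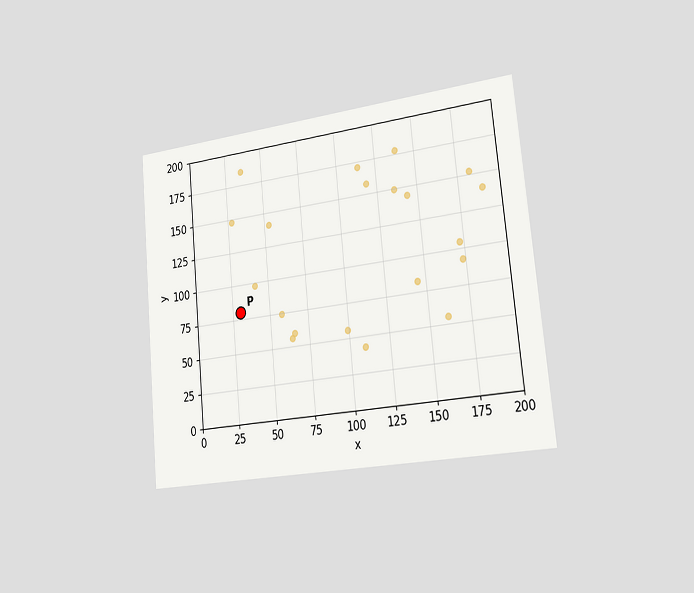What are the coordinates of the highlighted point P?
The chart is tilted about 5° counter-clockwise and viewed slightly from the right. Following the gridlines from P to each axis, P sits at (30, 80).

(30, 80)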